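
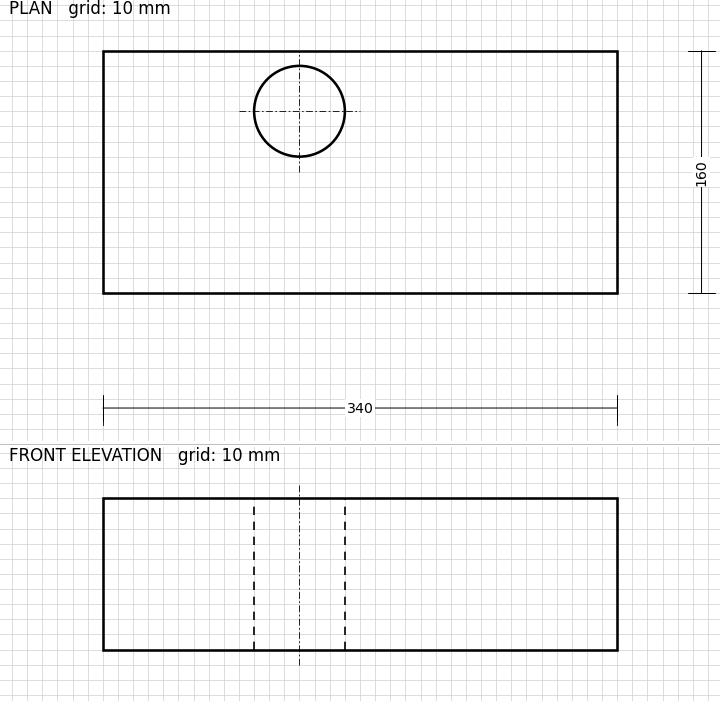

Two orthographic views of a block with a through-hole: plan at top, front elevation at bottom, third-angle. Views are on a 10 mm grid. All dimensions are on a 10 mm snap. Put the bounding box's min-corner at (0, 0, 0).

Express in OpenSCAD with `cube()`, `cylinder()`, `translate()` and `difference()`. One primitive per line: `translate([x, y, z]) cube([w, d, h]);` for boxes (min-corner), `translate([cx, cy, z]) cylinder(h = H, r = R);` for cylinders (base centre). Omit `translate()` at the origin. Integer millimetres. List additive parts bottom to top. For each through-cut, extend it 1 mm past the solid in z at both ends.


difference() {
  cube([340, 160, 100]);
  translate([130, 120, -1]) cylinder(h = 102, r = 30);
}


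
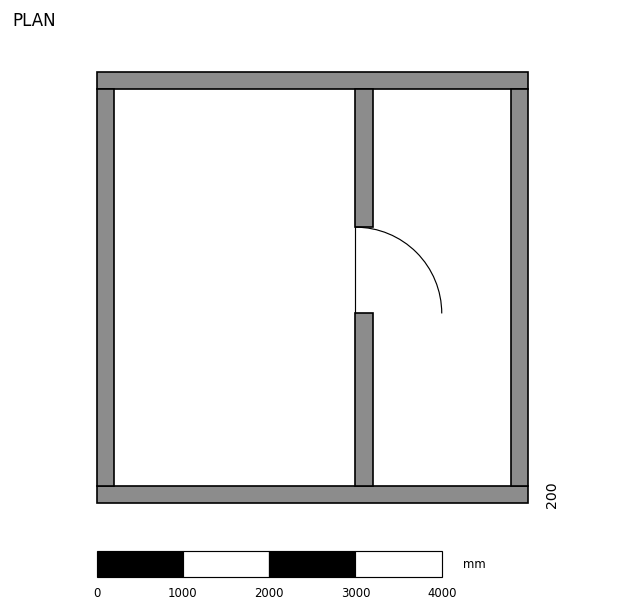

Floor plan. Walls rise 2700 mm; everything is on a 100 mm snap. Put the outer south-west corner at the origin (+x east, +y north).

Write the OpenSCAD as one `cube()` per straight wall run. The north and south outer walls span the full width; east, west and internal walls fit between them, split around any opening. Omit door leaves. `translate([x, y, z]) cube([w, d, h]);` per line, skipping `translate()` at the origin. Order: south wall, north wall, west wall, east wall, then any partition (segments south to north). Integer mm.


cube([5000, 200, 2700]);
translate([0, 4800, 0]) cube([5000, 200, 2700]);
translate([0, 200, 0]) cube([200, 4600, 2700]);
translate([4800, 200, 0]) cube([200, 4600, 2700]);
translate([3000, 200, 0]) cube([200, 2000, 2700]);
translate([3000, 3200, 0]) cube([200, 1600, 2700]);


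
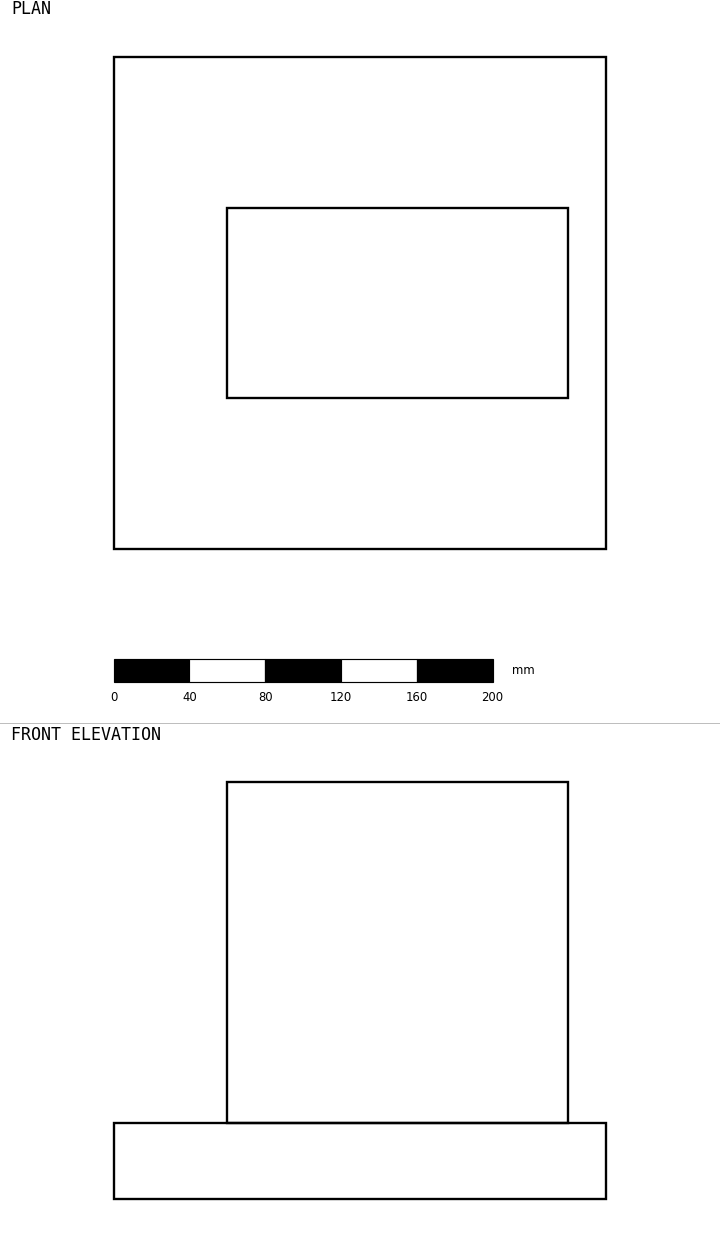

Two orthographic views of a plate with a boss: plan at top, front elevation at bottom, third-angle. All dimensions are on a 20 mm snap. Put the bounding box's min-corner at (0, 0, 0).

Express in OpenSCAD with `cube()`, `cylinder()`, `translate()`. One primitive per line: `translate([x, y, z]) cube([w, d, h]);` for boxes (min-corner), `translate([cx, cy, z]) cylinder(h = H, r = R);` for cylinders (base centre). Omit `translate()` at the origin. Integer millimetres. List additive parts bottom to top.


cube([260, 260, 40]);
translate([60, 80, 40]) cube([180, 100, 180]);


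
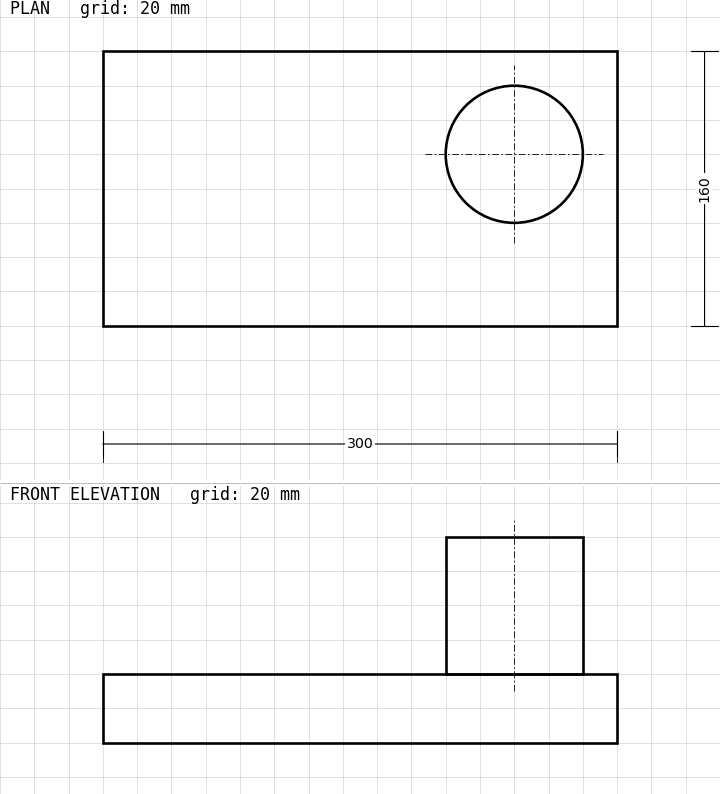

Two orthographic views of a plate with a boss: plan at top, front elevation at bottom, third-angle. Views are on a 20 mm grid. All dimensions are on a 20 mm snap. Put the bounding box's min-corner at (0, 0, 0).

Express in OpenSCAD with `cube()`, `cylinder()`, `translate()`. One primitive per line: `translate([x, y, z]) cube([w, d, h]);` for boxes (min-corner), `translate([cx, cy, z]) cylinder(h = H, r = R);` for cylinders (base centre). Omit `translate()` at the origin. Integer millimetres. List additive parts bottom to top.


cube([300, 160, 40]);
translate([240, 100, 40]) cylinder(h = 80, r = 40);


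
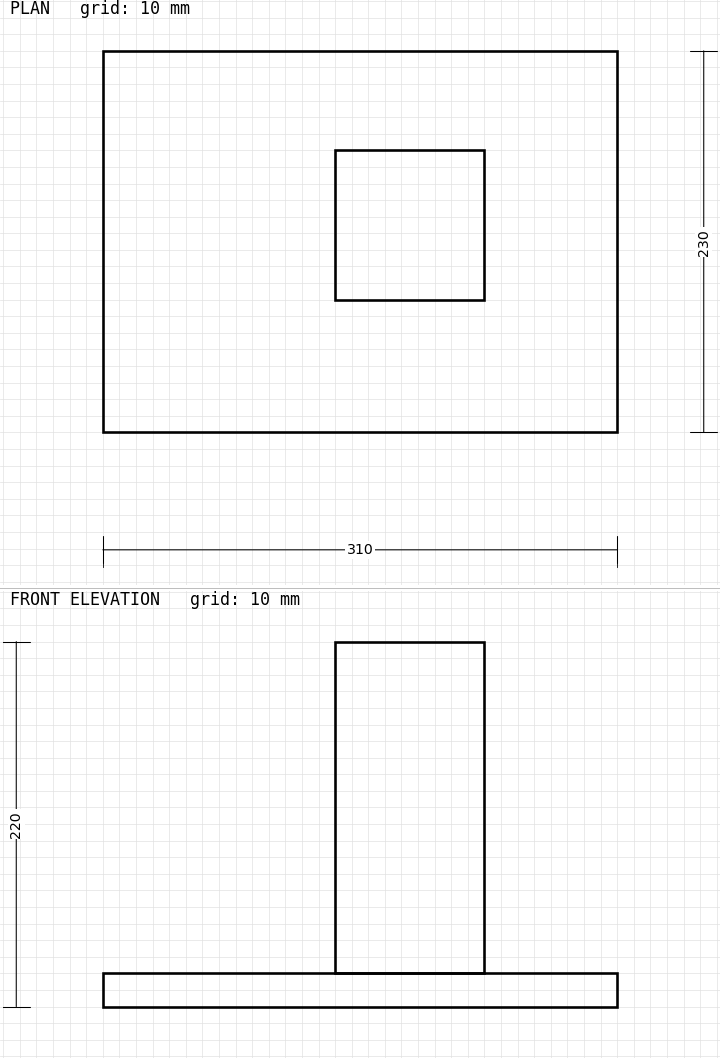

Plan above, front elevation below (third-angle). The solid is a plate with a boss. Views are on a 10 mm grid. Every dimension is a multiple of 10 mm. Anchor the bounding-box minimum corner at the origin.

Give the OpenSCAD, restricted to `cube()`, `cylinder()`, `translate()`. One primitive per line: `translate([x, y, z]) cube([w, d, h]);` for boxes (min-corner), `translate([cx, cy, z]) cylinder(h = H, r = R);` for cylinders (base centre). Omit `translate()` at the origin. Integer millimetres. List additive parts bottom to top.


cube([310, 230, 20]);
translate([140, 80, 20]) cube([90, 90, 200]);


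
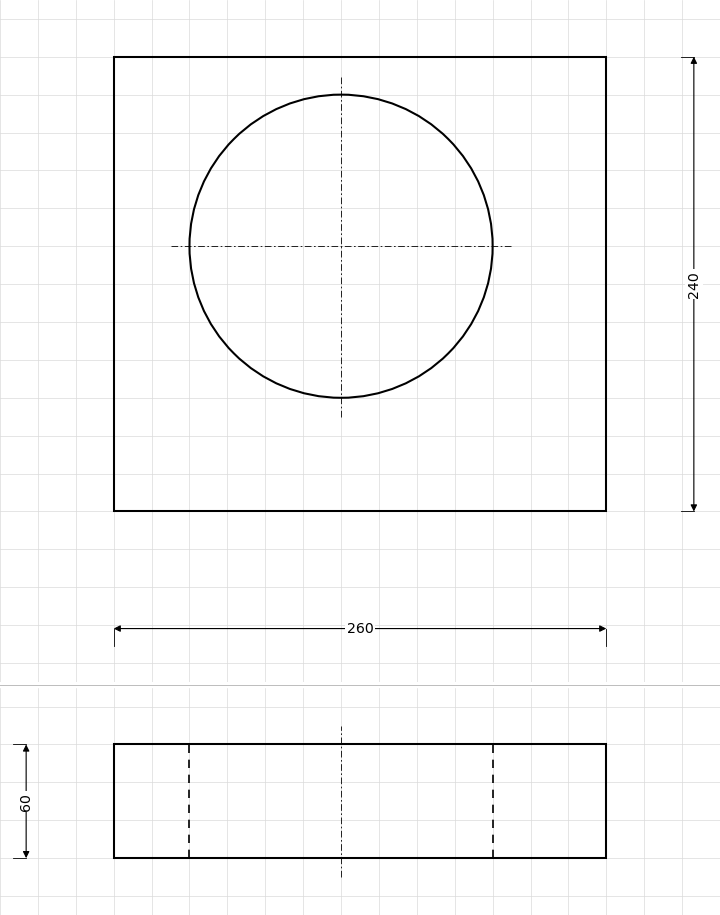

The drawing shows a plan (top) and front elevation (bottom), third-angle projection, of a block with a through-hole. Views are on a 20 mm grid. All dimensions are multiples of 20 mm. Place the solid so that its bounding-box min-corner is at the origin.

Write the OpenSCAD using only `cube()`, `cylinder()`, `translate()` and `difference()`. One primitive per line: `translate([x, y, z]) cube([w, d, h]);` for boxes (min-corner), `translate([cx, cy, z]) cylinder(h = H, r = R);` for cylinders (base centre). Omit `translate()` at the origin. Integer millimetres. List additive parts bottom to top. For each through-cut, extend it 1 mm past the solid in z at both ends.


difference() {
  cube([260, 240, 60]);
  translate([120, 140, -1]) cylinder(h = 62, r = 80);
}


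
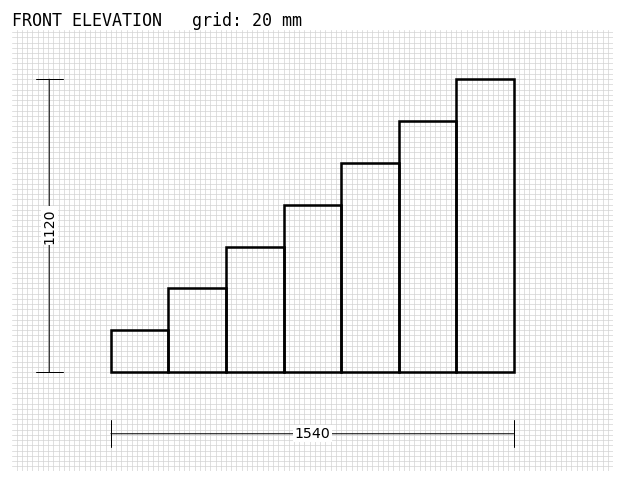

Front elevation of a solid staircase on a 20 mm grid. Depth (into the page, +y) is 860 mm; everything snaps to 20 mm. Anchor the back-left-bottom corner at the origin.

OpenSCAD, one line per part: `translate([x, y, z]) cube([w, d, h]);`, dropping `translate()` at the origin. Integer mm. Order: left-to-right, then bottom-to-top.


cube([220, 860, 160]);
translate([220, 0, 0]) cube([220, 860, 320]);
translate([440, 0, 0]) cube([220, 860, 480]);
translate([660, 0, 0]) cube([220, 860, 640]);
translate([880, 0, 0]) cube([220, 860, 800]);
translate([1100, 0, 0]) cube([220, 860, 960]);
translate([1320, 0, 0]) cube([220, 860, 1120]);


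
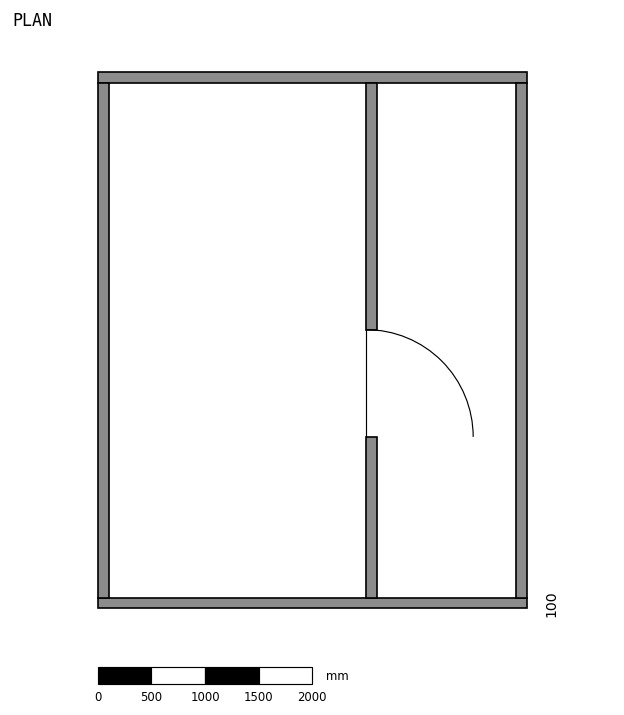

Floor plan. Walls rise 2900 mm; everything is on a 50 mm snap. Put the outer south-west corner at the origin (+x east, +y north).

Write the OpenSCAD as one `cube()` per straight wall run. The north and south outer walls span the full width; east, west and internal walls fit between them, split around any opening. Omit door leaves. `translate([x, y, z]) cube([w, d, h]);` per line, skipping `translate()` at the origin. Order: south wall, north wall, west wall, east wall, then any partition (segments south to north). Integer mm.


cube([4000, 100, 2900]);
translate([0, 4900, 0]) cube([4000, 100, 2900]);
translate([0, 100, 0]) cube([100, 4800, 2900]);
translate([3900, 100, 0]) cube([100, 4800, 2900]);
translate([2500, 100, 0]) cube([100, 1500, 2900]);
translate([2500, 2600, 0]) cube([100, 2300, 2900]);


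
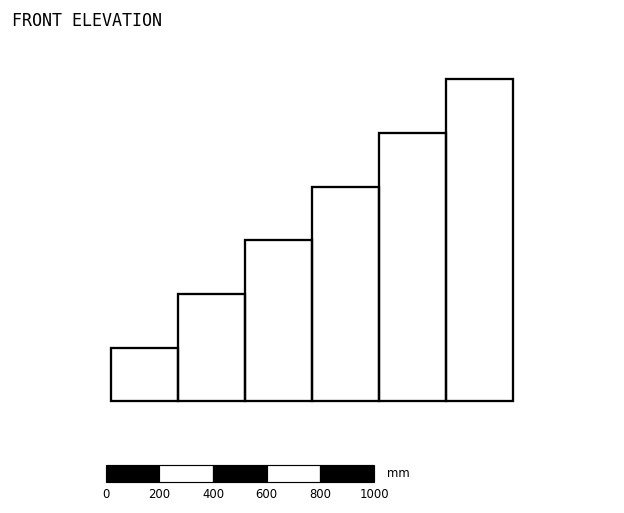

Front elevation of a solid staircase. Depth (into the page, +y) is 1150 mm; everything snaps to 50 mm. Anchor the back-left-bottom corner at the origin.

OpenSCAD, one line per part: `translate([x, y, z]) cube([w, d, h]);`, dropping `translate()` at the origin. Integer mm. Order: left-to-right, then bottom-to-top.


cube([250, 1150, 200]);
translate([250, 0, 0]) cube([250, 1150, 400]);
translate([500, 0, 0]) cube([250, 1150, 600]);
translate([750, 0, 0]) cube([250, 1150, 800]);
translate([1000, 0, 0]) cube([250, 1150, 1000]);
translate([1250, 0, 0]) cube([250, 1150, 1200]);


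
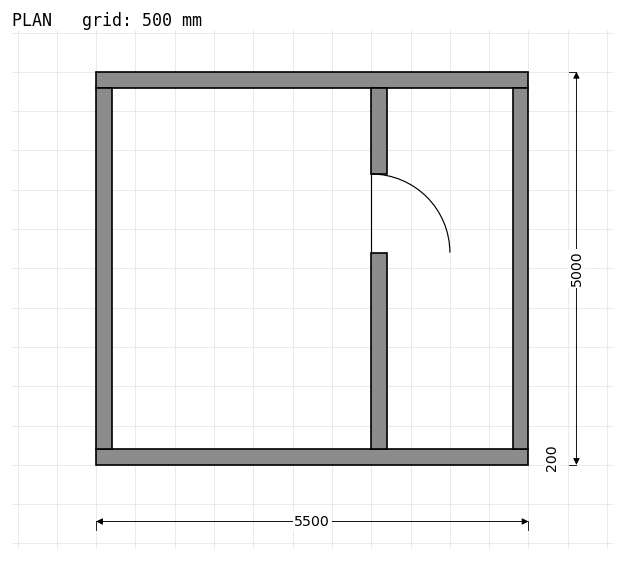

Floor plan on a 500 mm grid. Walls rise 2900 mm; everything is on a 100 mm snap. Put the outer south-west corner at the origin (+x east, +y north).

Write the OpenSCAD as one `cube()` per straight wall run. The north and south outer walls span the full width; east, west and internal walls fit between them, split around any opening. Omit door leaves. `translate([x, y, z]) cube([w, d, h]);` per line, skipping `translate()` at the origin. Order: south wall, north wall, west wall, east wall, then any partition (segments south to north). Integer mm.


cube([5500, 200, 2900]);
translate([0, 4800, 0]) cube([5500, 200, 2900]);
translate([0, 200, 0]) cube([200, 4600, 2900]);
translate([5300, 200, 0]) cube([200, 4600, 2900]);
translate([3500, 200, 0]) cube([200, 2500, 2900]);
translate([3500, 3700, 0]) cube([200, 1100, 2900]);


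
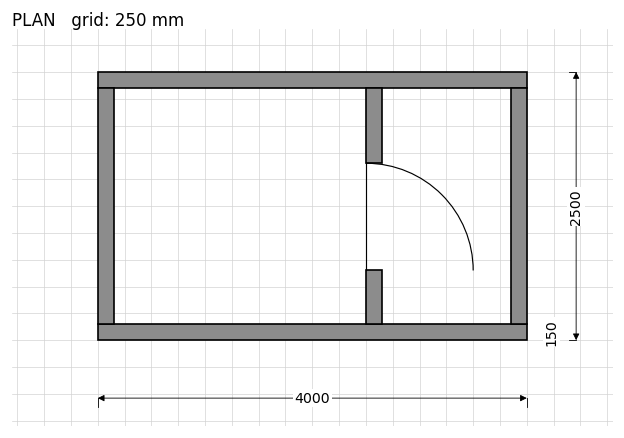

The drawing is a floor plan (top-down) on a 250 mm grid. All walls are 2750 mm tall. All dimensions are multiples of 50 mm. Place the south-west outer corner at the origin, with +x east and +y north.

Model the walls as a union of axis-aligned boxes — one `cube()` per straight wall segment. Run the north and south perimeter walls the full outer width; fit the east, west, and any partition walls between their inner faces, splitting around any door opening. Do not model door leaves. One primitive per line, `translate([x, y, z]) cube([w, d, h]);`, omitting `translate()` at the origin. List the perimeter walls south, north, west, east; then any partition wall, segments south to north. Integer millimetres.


cube([4000, 150, 2750]);
translate([0, 2350, 0]) cube([4000, 150, 2750]);
translate([0, 150, 0]) cube([150, 2200, 2750]);
translate([3850, 150, 0]) cube([150, 2200, 2750]);
translate([2500, 150, 0]) cube([150, 500, 2750]);
translate([2500, 1650, 0]) cube([150, 700, 2750]);


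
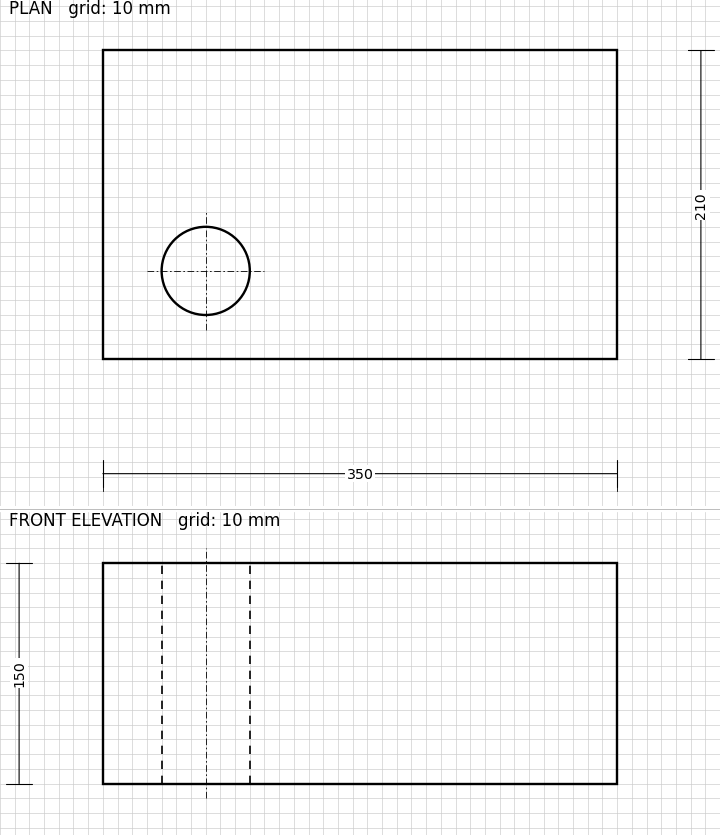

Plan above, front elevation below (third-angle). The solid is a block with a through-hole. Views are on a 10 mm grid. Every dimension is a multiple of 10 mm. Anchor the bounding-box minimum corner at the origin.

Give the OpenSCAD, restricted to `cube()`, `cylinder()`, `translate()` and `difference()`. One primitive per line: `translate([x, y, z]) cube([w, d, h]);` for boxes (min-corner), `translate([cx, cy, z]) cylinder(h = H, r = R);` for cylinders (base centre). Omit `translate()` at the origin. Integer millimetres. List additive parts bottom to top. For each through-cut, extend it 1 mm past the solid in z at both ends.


difference() {
  cube([350, 210, 150]);
  translate([70, 60, -1]) cylinder(h = 152, r = 30);
}


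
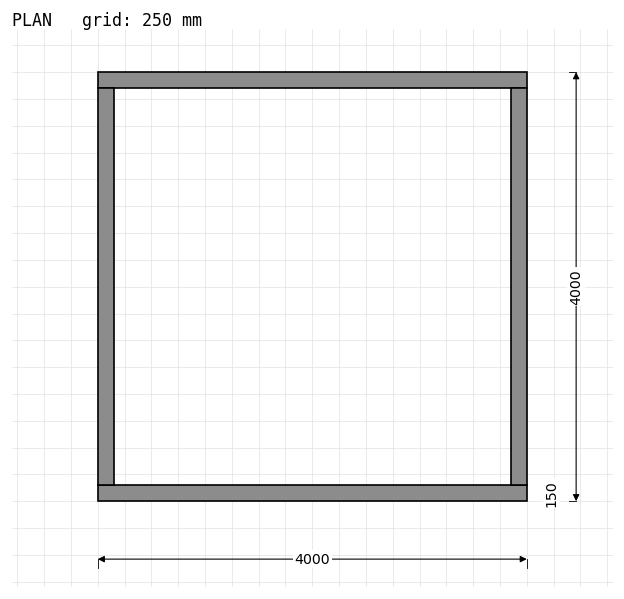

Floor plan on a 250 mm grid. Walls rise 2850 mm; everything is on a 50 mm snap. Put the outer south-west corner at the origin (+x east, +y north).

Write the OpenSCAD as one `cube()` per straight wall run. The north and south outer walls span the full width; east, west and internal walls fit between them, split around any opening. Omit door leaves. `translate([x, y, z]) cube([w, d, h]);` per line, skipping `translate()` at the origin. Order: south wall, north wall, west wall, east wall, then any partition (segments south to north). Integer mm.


cube([4000, 150, 2850]);
translate([0, 3850, 0]) cube([4000, 150, 2850]);
translate([0, 150, 0]) cube([150, 3700, 2850]);
translate([3850, 150, 0]) cube([150, 3700, 2850]);


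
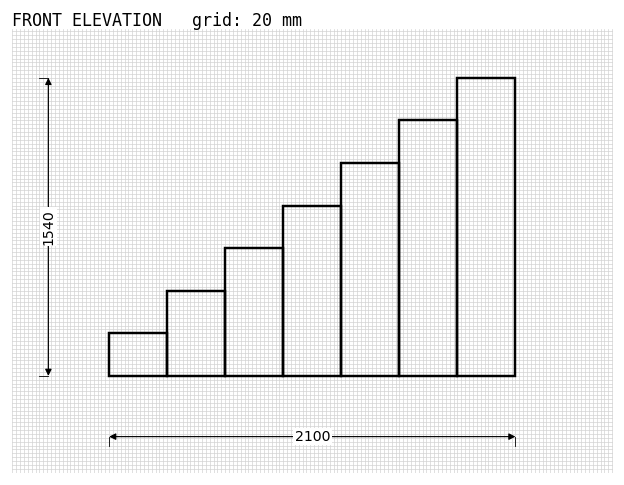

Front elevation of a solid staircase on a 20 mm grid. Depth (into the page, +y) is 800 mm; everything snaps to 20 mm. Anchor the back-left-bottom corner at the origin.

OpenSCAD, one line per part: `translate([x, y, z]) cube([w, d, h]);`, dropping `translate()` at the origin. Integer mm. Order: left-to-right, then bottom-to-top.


cube([300, 800, 220]);
translate([300, 0, 0]) cube([300, 800, 440]);
translate([600, 0, 0]) cube([300, 800, 660]);
translate([900, 0, 0]) cube([300, 800, 880]);
translate([1200, 0, 0]) cube([300, 800, 1100]);
translate([1500, 0, 0]) cube([300, 800, 1320]);
translate([1800, 0, 0]) cube([300, 800, 1540]);


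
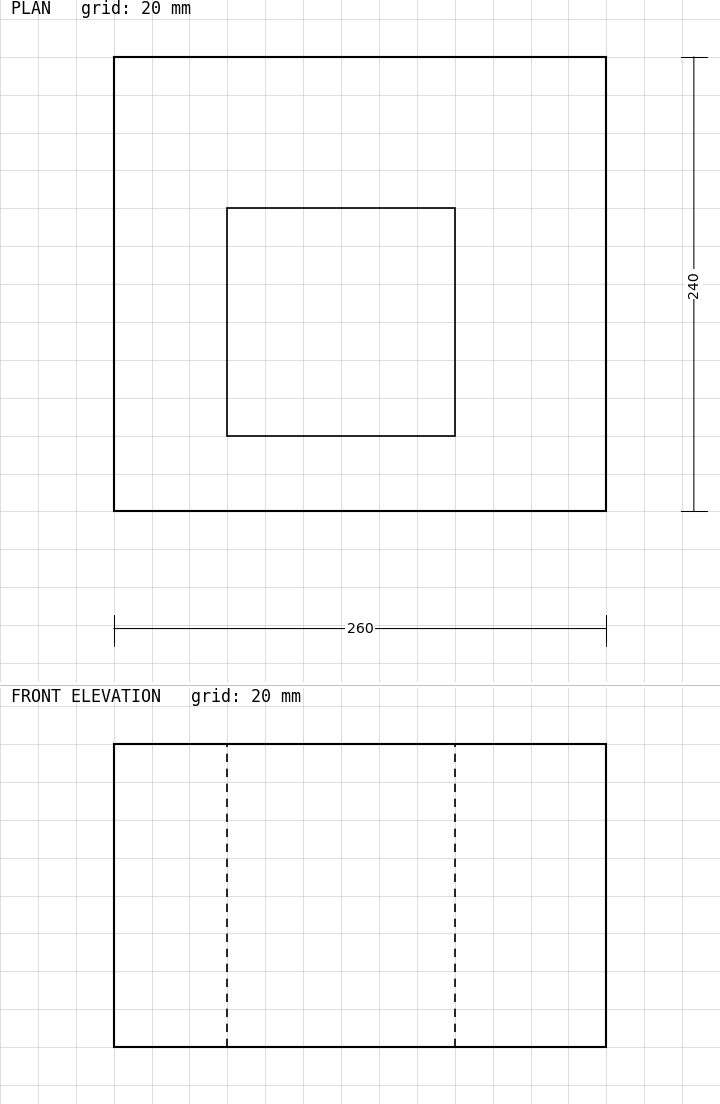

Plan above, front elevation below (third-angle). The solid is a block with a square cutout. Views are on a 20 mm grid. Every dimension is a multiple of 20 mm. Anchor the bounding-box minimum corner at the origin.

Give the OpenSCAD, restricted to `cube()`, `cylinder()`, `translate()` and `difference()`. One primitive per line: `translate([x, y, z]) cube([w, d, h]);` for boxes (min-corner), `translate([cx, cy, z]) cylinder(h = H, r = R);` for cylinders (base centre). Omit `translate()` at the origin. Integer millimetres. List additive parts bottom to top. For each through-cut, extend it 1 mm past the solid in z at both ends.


difference() {
  cube([260, 240, 160]);
  translate([60, 40, -1]) cube([120, 120, 162]);
}


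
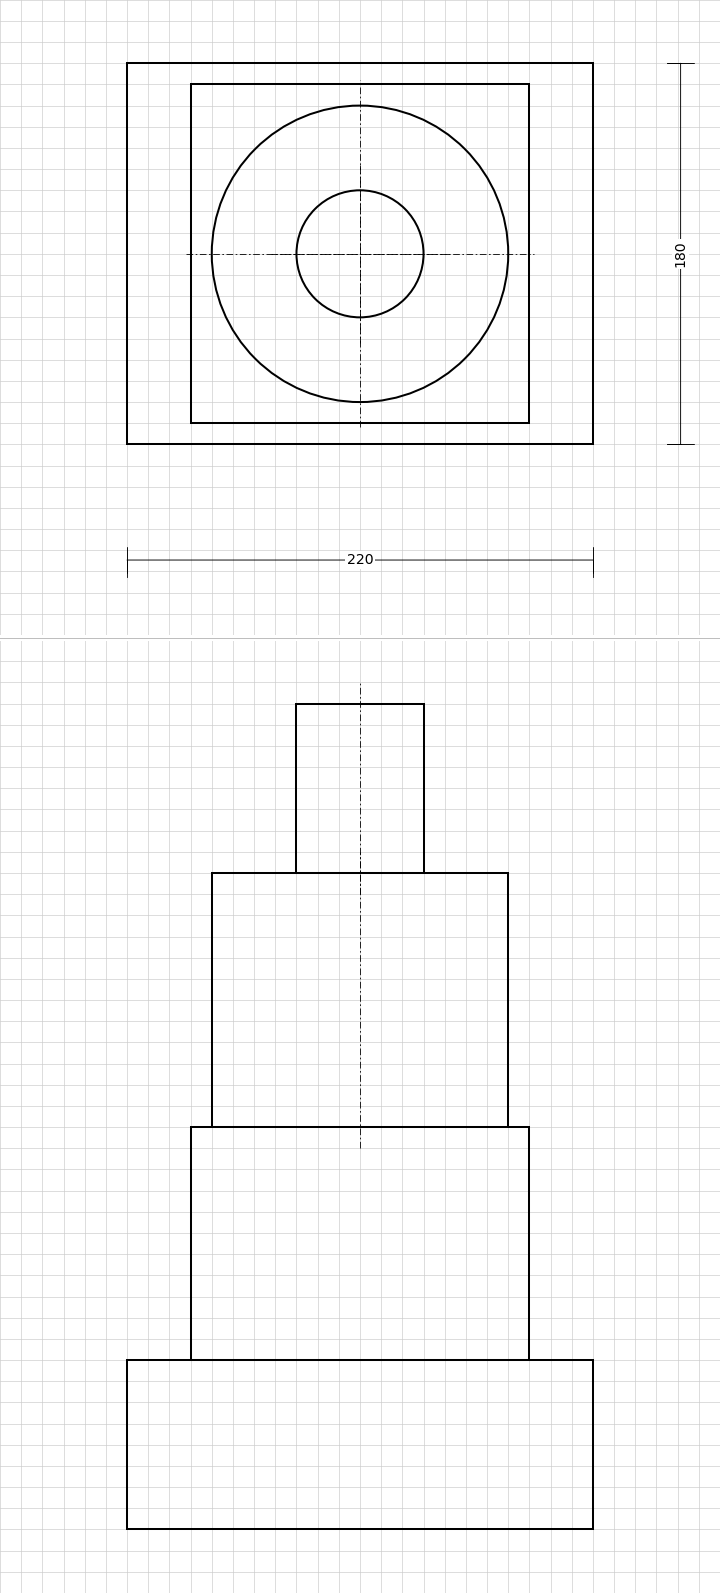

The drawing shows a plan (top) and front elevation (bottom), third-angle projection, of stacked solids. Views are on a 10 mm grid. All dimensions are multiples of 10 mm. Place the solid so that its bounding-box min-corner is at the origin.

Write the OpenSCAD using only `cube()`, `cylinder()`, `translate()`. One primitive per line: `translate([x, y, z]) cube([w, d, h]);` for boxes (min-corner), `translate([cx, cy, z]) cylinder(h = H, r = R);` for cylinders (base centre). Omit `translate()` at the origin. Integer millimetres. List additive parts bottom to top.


cube([220, 180, 80]);
translate([30, 10, 80]) cube([160, 160, 110]);
translate([110, 90, 190]) cylinder(h = 120, r = 70);
translate([110, 90, 310]) cylinder(h = 80, r = 30);


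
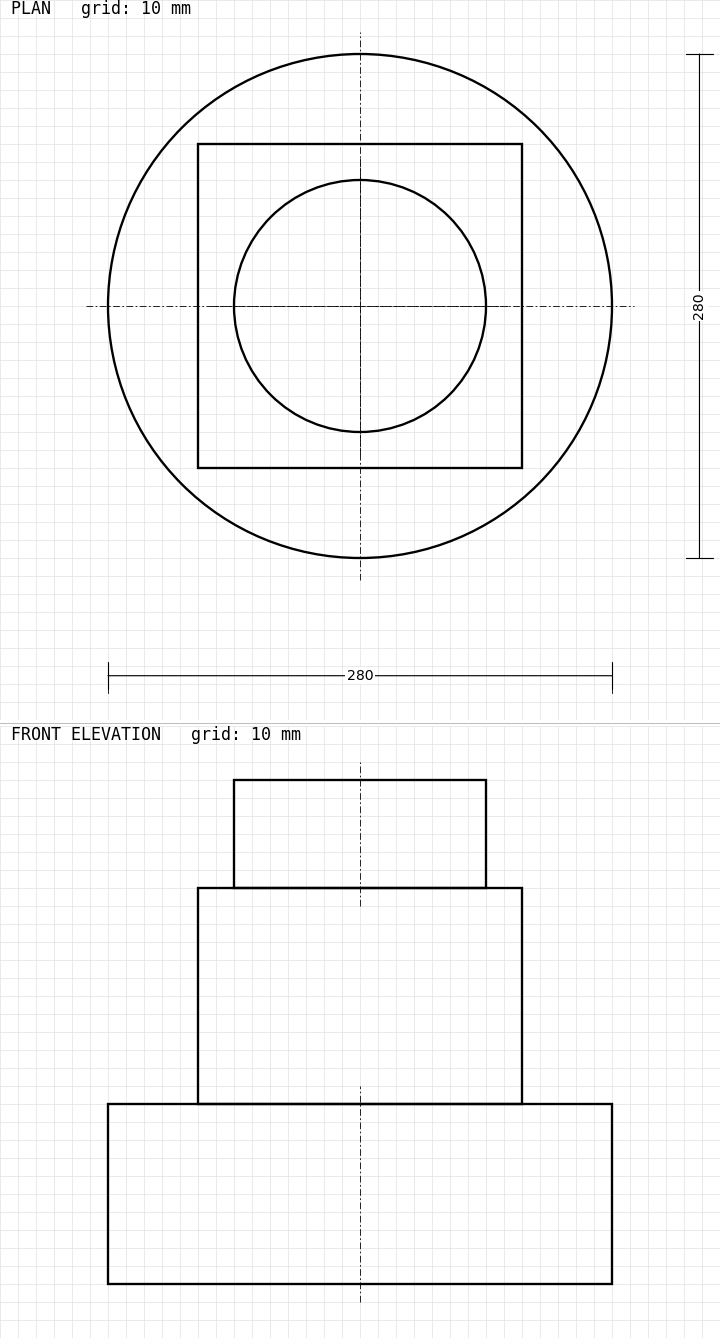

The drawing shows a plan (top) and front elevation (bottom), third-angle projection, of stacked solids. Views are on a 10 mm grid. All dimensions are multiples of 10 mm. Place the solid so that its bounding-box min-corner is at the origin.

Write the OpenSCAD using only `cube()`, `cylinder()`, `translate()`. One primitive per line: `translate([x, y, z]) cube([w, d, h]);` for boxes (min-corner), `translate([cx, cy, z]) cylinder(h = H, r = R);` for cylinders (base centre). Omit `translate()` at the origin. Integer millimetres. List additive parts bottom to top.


translate([140, 140, 0]) cylinder(h = 100, r = 140);
translate([50, 50, 100]) cube([180, 180, 120]);
translate([140, 140, 220]) cylinder(h = 60, r = 70);


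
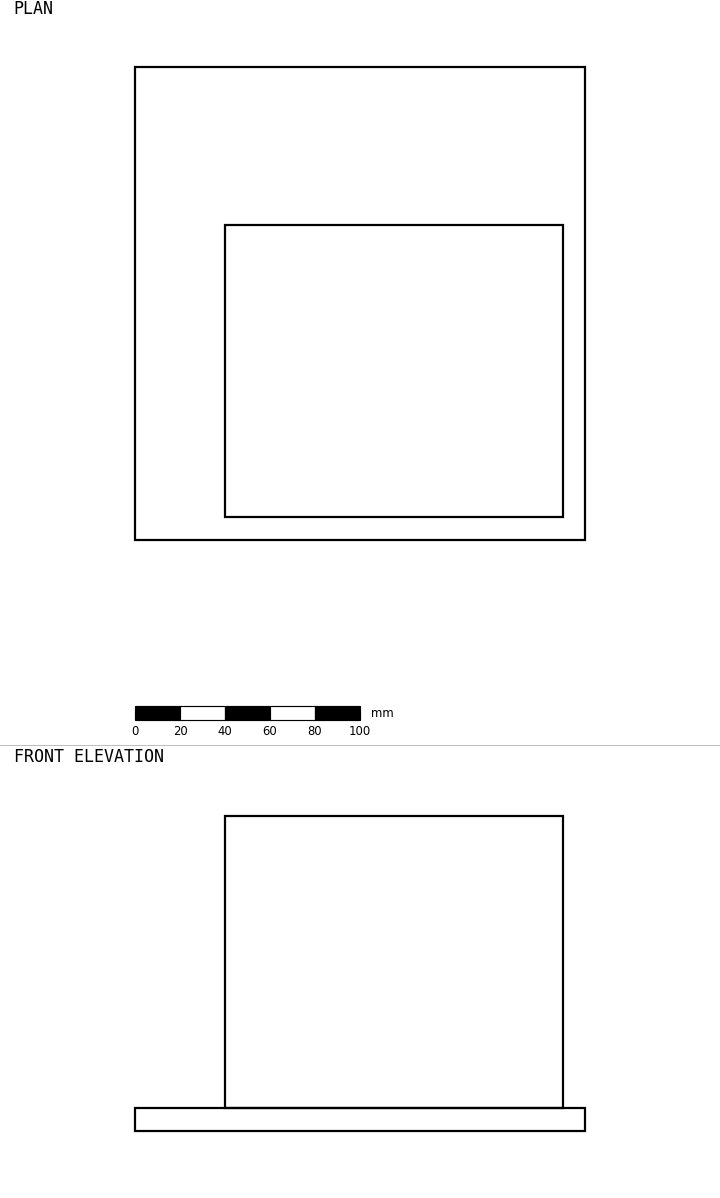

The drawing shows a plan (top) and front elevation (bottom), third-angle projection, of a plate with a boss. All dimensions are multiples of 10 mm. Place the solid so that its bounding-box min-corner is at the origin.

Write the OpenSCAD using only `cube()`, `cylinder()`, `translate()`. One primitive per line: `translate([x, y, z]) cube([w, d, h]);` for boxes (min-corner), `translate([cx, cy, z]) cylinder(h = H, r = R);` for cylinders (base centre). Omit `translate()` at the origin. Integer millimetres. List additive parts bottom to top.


cube([200, 210, 10]);
translate([40, 10, 10]) cube([150, 130, 130]);


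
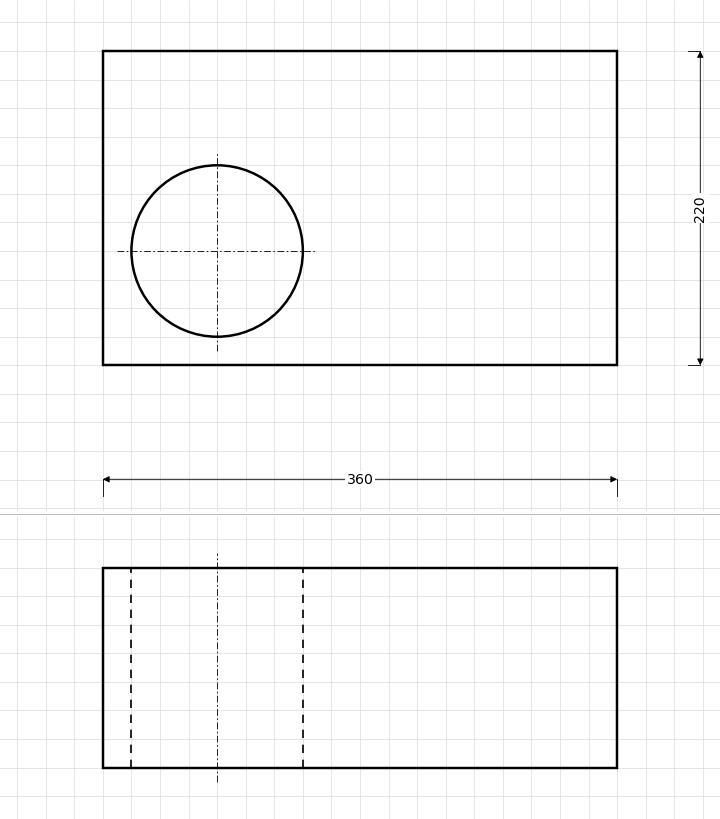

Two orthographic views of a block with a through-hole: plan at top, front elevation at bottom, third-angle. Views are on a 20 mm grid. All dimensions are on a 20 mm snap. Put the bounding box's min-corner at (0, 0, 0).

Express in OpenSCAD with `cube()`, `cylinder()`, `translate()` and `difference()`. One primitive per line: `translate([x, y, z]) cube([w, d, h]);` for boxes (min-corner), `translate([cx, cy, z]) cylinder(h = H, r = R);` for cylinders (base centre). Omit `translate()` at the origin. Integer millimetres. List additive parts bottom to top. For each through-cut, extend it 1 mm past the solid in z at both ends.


difference() {
  cube([360, 220, 140]);
  translate([80, 80, -1]) cylinder(h = 142, r = 60);
}


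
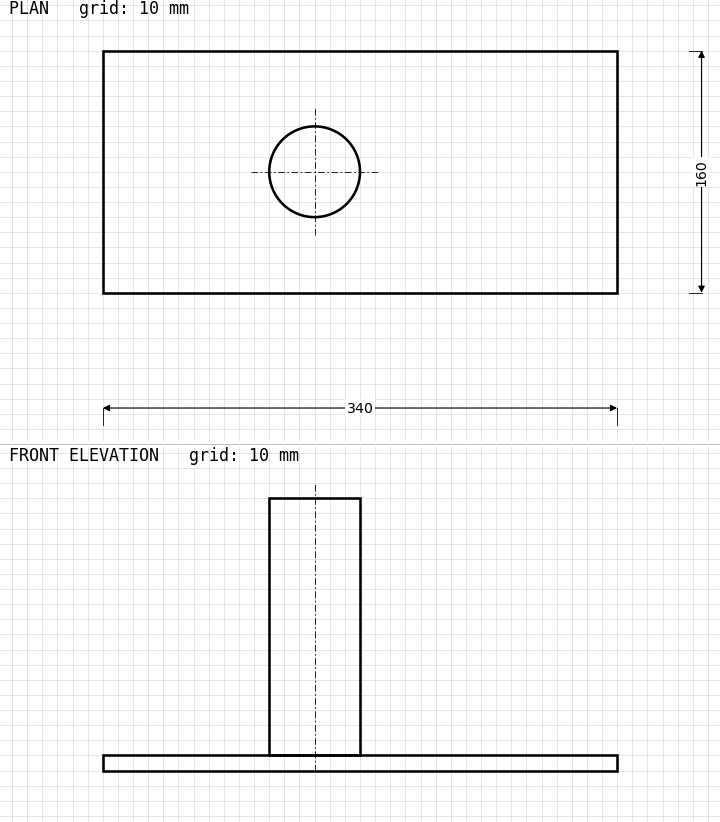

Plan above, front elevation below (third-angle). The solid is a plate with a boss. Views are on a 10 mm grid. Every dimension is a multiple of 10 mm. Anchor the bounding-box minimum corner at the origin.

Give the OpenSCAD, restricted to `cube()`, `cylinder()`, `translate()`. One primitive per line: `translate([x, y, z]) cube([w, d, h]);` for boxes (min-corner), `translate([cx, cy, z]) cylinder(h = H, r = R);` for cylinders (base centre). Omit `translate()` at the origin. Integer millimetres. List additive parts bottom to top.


cube([340, 160, 10]);
translate([140, 80, 10]) cylinder(h = 170, r = 30);


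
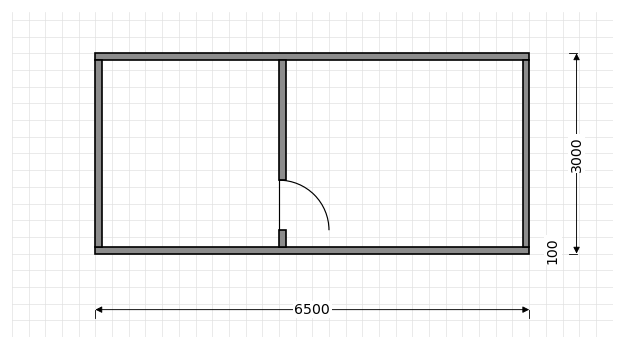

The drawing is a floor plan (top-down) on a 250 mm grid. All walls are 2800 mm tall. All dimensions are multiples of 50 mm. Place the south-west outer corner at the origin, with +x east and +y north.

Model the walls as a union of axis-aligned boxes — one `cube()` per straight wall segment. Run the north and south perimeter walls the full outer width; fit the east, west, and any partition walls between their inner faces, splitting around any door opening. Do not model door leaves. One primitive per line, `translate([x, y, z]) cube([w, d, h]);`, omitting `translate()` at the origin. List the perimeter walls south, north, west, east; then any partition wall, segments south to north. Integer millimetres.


cube([6500, 100, 2800]);
translate([0, 2900, 0]) cube([6500, 100, 2800]);
translate([0, 100, 0]) cube([100, 2800, 2800]);
translate([6400, 100, 0]) cube([100, 2800, 2800]);
translate([2750, 100, 0]) cube([100, 250, 2800]);
translate([2750, 1100, 0]) cube([100, 1800, 2800]);


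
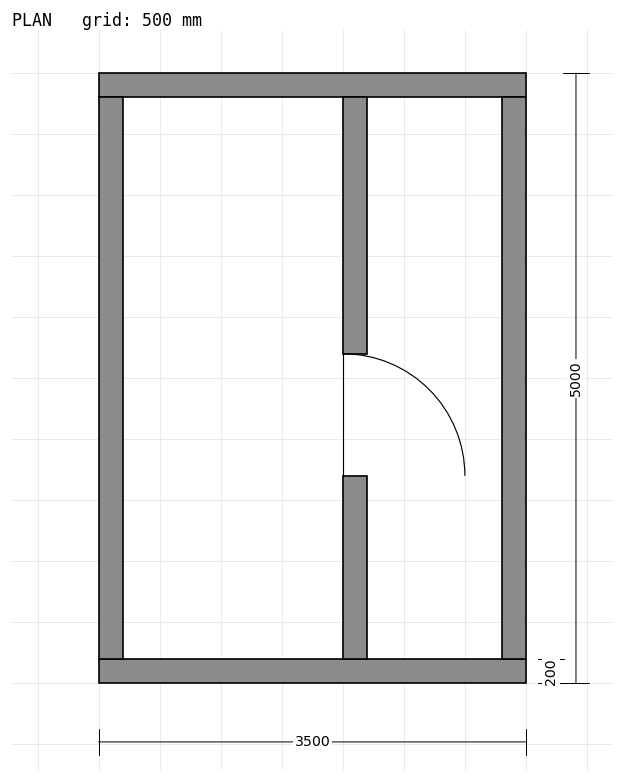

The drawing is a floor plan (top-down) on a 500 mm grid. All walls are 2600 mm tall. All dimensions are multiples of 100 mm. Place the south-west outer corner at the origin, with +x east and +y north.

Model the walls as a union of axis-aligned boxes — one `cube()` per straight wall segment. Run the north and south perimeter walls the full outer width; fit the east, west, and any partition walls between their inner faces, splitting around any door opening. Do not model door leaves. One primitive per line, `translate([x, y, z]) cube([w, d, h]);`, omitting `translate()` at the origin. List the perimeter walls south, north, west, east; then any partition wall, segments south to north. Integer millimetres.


cube([3500, 200, 2600]);
translate([0, 4800, 0]) cube([3500, 200, 2600]);
translate([0, 200, 0]) cube([200, 4600, 2600]);
translate([3300, 200, 0]) cube([200, 4600, 2600]);
translate([2000, 200, 0]) cube([200, 1500, 2600]);
translate([2000, 2700, 0]) cube([200, 2100, 2600]);


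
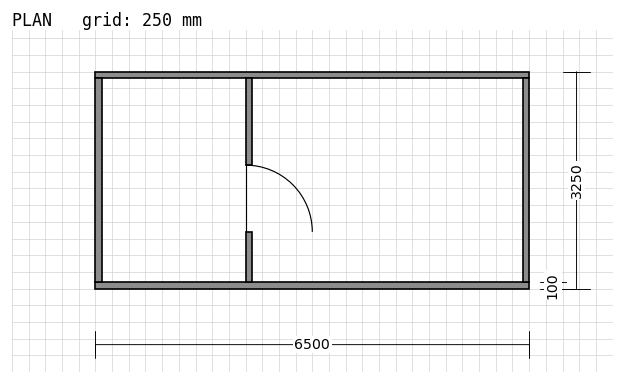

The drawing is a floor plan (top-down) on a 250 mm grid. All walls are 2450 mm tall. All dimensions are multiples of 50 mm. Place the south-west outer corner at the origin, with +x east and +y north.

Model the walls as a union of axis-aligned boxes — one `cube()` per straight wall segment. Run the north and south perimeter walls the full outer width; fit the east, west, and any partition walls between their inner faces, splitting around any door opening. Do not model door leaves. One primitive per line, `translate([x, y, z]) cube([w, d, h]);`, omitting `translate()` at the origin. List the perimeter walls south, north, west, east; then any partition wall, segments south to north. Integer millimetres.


cube([6500, 100, 2450]);
translate([0, 3150, 0]) cube([6500, 100, 2450]);
translate([0, 100, 0]) cube([100, 3050, 2450]);
translate([6400, 100, 0]) cube([100, 3050, 2450]);
translate([2250, 100, 0]) cube([100, 750, 2450]);
translate([2250, 1850, 0]) cube([100, 1300, 2450]);


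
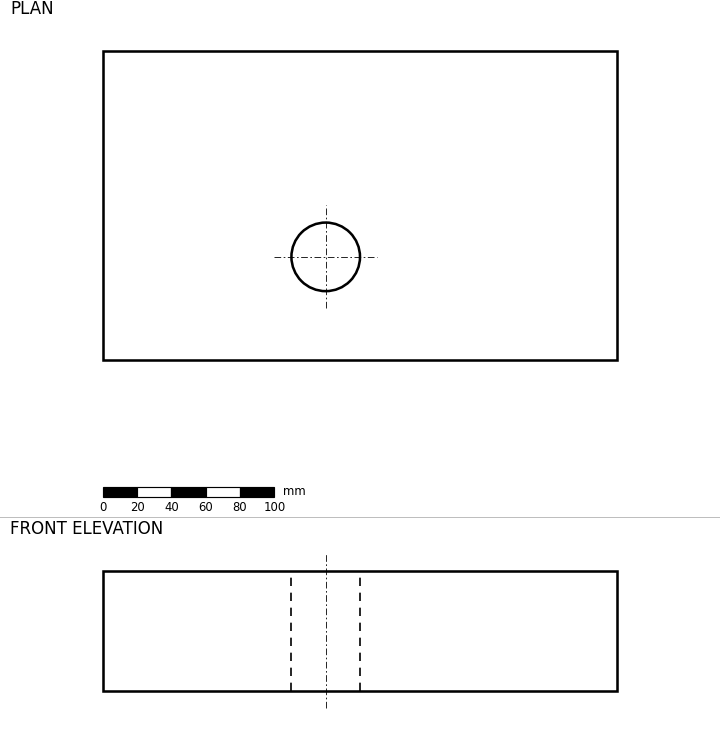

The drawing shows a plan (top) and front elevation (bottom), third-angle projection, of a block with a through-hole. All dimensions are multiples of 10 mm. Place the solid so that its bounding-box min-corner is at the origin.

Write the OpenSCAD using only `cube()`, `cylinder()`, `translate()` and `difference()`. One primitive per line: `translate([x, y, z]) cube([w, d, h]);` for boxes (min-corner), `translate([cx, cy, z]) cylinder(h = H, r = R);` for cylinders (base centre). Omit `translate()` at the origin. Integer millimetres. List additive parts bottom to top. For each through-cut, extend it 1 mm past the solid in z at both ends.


difference() {
  cube([300, 180, 70]);
  translate([130, 60, -1]) cylinder(h = 72, r = 20);
}


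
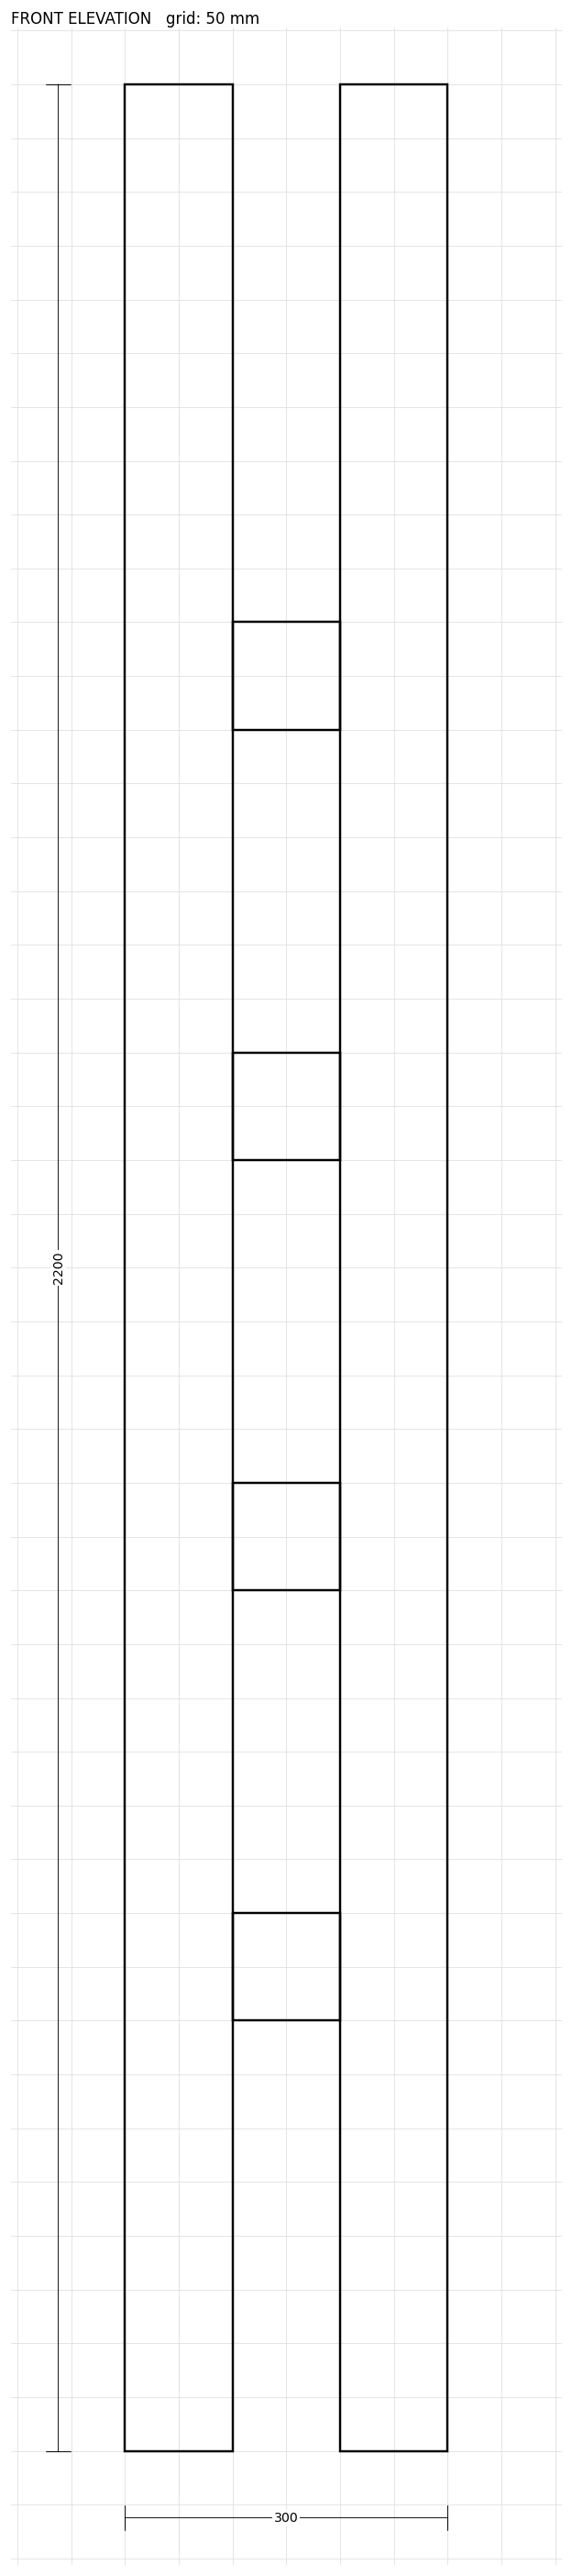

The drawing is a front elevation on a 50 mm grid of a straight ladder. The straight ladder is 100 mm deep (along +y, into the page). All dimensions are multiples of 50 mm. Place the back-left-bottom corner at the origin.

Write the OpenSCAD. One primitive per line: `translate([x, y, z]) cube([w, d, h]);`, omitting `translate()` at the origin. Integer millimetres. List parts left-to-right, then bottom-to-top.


cube([100, 100, 2200]);
translate([100, 0, 400]) cube([100, 100, 100]);
translate([100, 0, 800]) cube([100, 100, 100]);
translate([100, 0, 1200]) cube([100, 100, 100]);
translate([100, 0, 1600]) cube([100, 100, 100]);
translate([200, 0, 0]) cube([100, 100, 2200]);


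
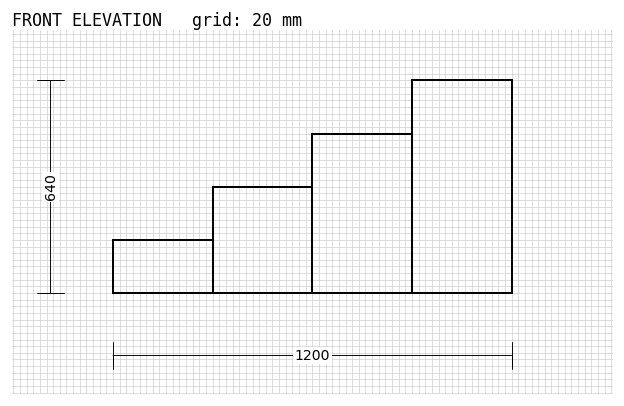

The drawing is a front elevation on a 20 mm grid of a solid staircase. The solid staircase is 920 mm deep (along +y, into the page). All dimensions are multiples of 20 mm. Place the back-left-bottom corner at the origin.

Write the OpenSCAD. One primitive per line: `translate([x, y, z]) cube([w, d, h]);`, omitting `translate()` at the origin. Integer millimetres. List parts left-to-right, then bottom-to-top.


cube([300, 920, 160]);
translate([300, 0, 0]) cube([300, 920, 320]);
translate([600, 0, 0]) cube([300, 920, 480]);
translate([900, 0, 0]) cube([300, 920, 640]);


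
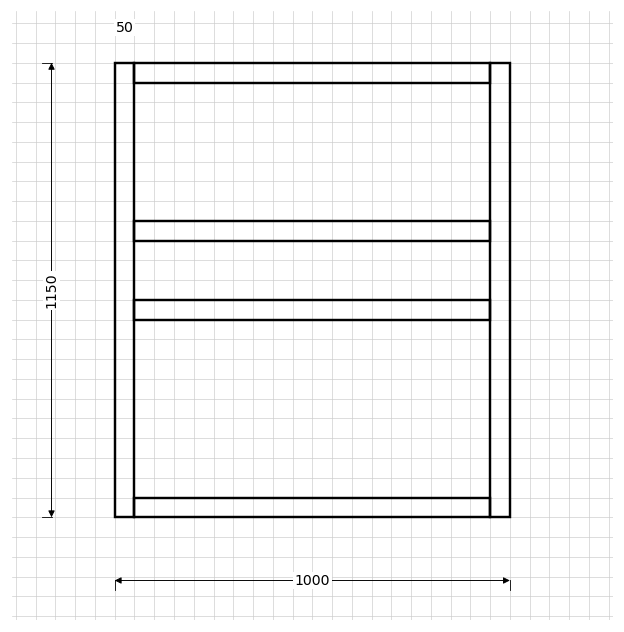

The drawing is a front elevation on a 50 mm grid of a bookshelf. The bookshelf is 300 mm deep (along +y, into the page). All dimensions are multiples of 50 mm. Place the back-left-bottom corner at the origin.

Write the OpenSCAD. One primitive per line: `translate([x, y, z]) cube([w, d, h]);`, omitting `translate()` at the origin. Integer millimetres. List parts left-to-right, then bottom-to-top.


cube([50, 300, 1150]);
translate([50, 0, 0]) cube([900, 300, 50]);
translate([50, 0, 500]) cube([900, 300, 50]);
translate([50, 0, 700]) cube([900, 300, 50]);
translate([50, 0, 1100]) cube([900, 300, 50]);
translate([950, 0, 0]) cube([50, 300, 1150]);


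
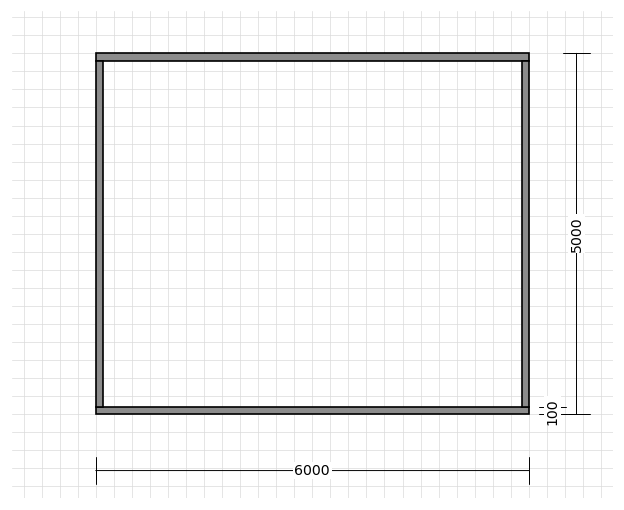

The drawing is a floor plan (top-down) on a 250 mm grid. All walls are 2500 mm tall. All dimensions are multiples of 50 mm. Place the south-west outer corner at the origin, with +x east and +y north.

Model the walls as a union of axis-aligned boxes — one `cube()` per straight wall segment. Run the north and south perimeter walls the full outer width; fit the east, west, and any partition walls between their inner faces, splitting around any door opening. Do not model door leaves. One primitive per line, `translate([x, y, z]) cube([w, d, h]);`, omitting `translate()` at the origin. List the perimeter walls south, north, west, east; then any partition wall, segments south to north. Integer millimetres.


cube([6000, 100, 2500]);
translate([0, 4900, 0]) cube([6000, 100, 2500]);
translate([0, 100, 0]) cube([100, 4800, 2500]);
translate([5900, 100, 0]) cube([100, 4800, 2500]);


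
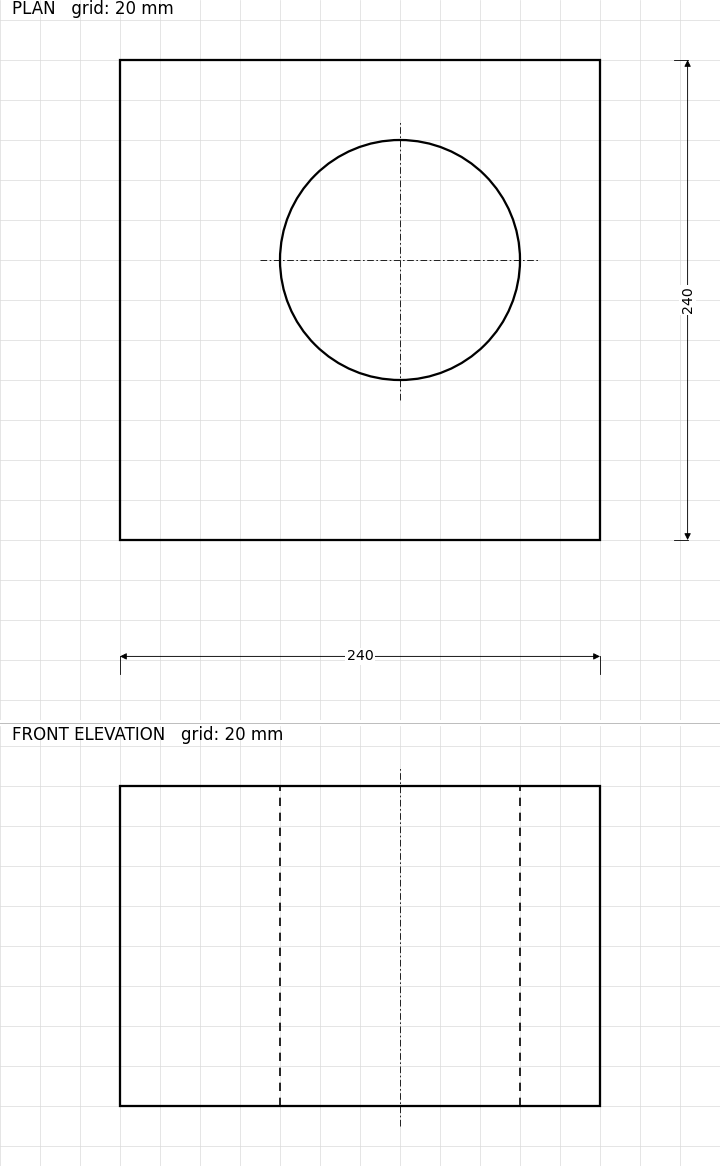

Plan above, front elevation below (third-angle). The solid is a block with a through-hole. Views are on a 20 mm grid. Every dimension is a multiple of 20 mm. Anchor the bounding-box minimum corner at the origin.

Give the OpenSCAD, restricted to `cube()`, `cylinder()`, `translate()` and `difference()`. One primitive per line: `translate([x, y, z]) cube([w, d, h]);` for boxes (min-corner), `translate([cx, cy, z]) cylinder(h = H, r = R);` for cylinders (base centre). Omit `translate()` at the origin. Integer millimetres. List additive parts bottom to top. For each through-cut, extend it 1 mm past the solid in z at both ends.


difference() {
  cube([240, 240, 160]);
  translate([140, 140, -1]) cylinder(h = 162, r = 60);
}


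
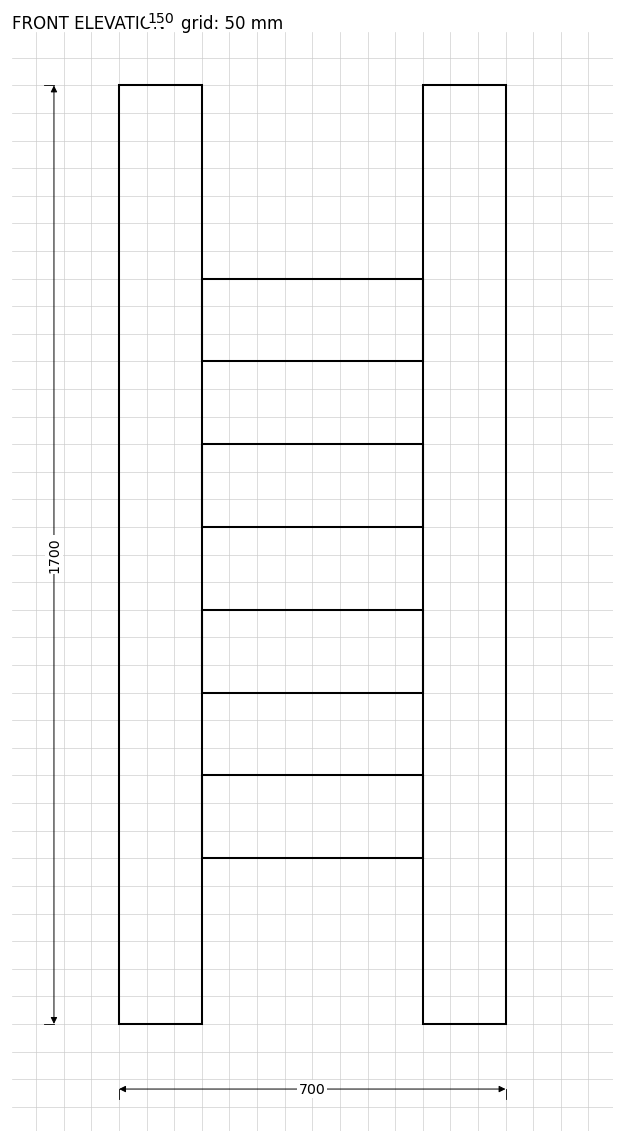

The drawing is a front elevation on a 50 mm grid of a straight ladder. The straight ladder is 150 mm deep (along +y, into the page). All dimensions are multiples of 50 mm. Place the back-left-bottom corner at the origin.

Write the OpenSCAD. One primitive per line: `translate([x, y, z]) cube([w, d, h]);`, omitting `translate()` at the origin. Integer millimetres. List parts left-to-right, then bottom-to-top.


cube([150, 150, 1700]);
translate([150, 0, 300]) cube([400, 150, 150]);
translate([150, 0, 600]) cube([400, 150, 150]);
translate([150, 0, 900]) cube([400, 150, 150]);
translate([150, 0, 1200]) cube([400, 150, 150]);
translate([550, 0, 0]) cube([150, 150, 1700]);


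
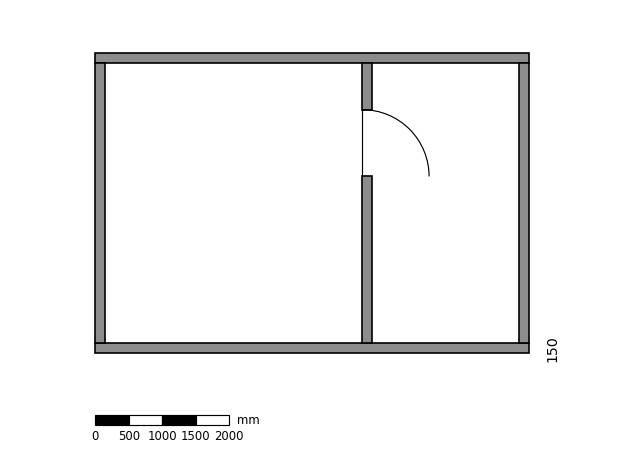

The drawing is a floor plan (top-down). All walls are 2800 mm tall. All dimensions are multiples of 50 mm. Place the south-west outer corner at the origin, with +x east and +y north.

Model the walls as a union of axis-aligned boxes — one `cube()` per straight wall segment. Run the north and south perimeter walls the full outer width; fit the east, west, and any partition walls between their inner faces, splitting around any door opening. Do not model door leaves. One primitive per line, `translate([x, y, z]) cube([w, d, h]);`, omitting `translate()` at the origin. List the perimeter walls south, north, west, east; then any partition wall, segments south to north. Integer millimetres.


cube([6500, 150, 2800]);
translate([0, 4350, 0]) cube([6500, 150, 2800]);
translate([0, 150, 0]) cube([150, 4200, 2800]);
translate([6350, 150, 0]) cube([150, 4200, 2800]);
translate([4000, 150, 0]) cube([150, 2500, 2800]);
translate([4000, 3650, 0]) cube([150, 700, 2800]);


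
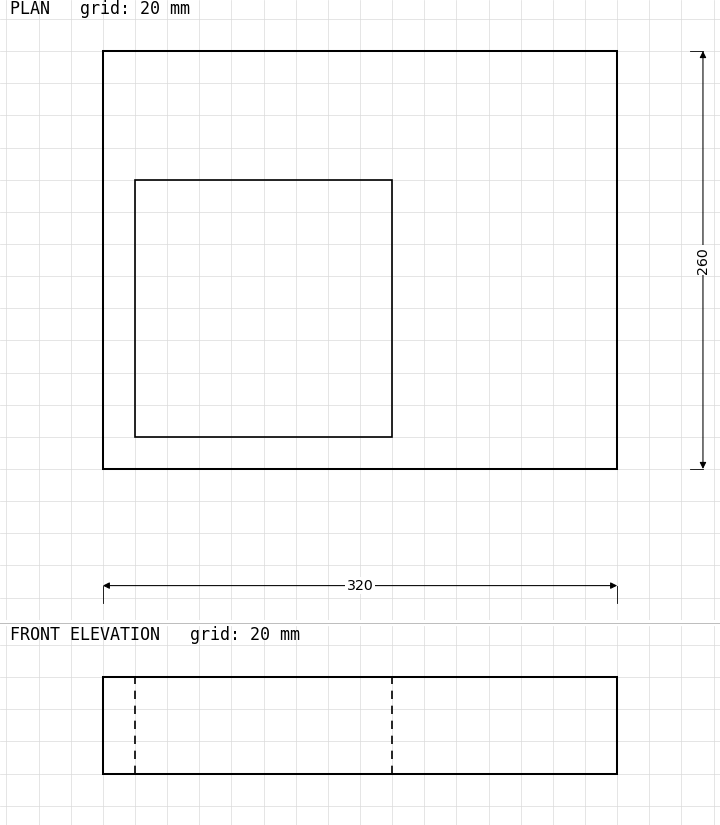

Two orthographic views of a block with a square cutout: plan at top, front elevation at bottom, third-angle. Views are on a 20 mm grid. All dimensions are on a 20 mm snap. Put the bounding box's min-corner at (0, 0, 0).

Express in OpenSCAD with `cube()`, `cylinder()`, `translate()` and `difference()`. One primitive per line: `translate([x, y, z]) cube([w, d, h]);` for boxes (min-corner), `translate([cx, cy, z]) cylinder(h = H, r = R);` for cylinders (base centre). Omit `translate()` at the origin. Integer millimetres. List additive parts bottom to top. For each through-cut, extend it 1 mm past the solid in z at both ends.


difference() {
  cube([320, 260, 60]);
  translate([20, 20, -1]) cube([160, 160, 62]);
}


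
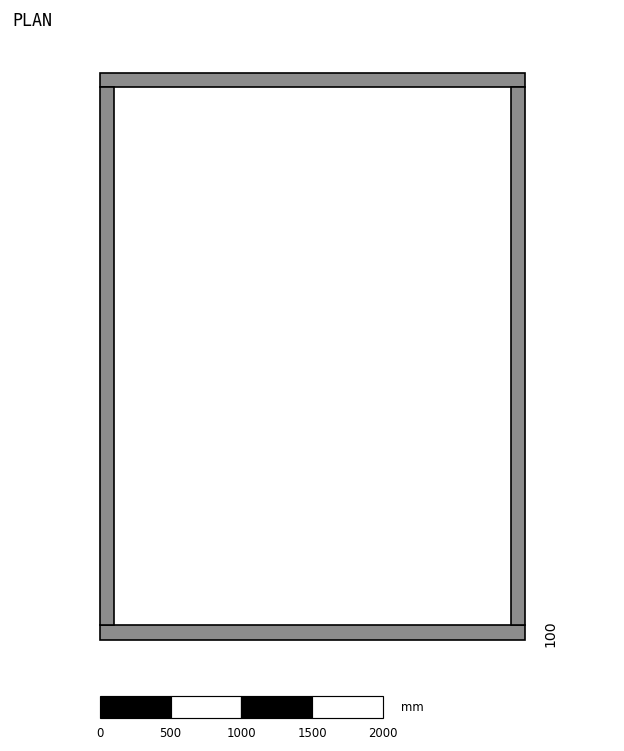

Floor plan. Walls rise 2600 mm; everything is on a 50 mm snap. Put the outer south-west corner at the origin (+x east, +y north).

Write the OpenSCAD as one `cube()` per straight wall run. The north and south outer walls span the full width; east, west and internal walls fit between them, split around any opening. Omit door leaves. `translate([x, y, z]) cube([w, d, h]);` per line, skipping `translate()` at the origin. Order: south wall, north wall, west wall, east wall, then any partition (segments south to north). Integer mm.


cube([3000, 100, 2600]);
translate([0, 3900, 0]) cube([3000, 100, 2600]);
translate([0, 100, 0]) cube([100, 3800, 2600]);
translate([2900, 100, 0]) cube([100, 3800, 2600]);


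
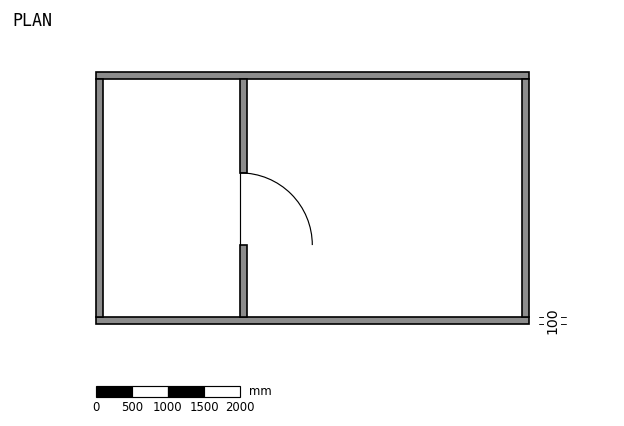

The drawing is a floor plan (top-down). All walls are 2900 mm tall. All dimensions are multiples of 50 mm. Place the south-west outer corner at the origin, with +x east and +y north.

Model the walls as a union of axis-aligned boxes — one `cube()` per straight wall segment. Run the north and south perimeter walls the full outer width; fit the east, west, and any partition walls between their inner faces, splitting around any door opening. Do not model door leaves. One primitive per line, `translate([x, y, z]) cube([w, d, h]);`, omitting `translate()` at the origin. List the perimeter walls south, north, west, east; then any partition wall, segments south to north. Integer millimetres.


cube([6000, 100, 2900]);
translate([0, 3400, 0]) cube([6000, 100, 2900]);
translate([0, 100, 0]) cube([100, 3300, 2900]);
translate([5900, 100, 0]) cube([100, 3300, 2900]);
translate([2000, 100, 0]) cube([100, 1000, 2900]);
translate([2000, 2100, 0]) cube([100, 1300, 2900]);


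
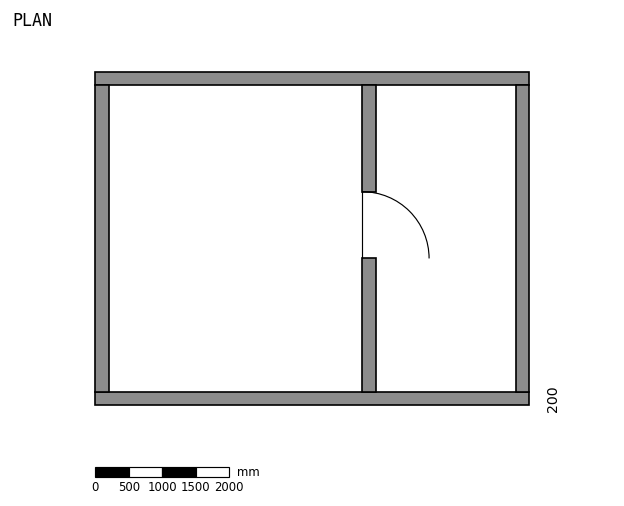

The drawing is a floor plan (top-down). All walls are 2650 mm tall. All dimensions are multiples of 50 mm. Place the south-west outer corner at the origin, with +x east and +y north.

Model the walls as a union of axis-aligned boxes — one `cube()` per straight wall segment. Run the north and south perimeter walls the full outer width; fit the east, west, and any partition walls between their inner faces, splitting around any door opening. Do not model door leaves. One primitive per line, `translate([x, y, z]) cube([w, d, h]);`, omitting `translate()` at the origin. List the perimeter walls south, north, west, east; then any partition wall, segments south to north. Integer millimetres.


cube([6500, 200, 2650]);
translate([0, 4800, 0]) cube([6500, 200, 2650]);
translate([0, 200, 0]) cube([200, 4600, 2650]);
translate([6300, 200, 0]) cube([200, 4600, 2650]);
translate([4000, 200, 0]) cube([200, 2000, 2650]);
translate([4000, 3200, 0]) cube([200, 1600, 2650]);


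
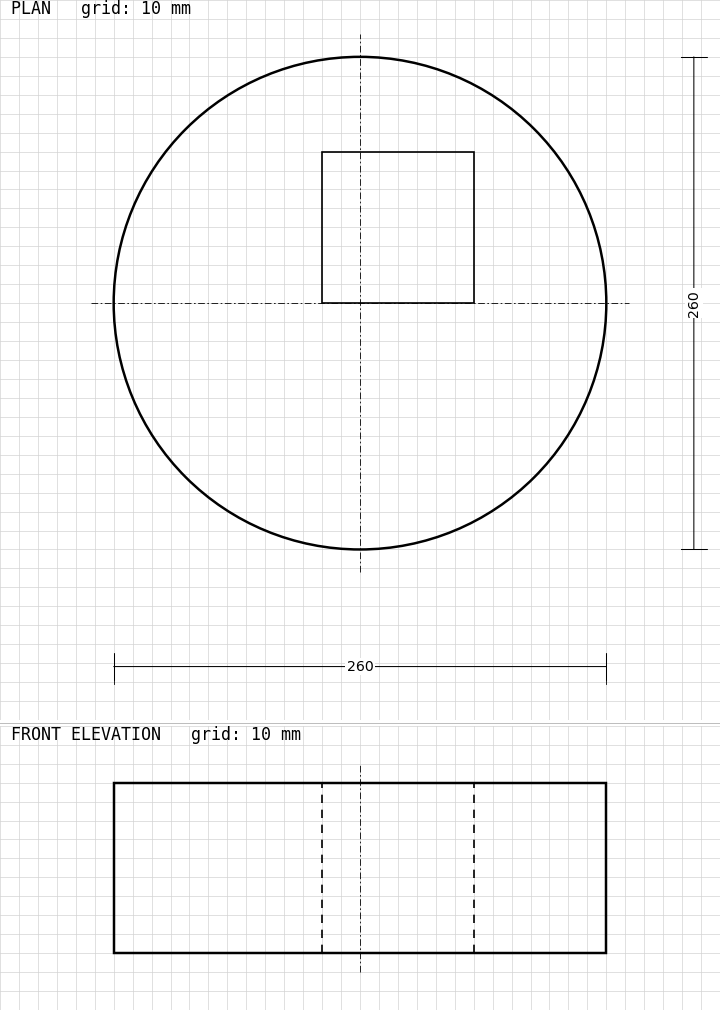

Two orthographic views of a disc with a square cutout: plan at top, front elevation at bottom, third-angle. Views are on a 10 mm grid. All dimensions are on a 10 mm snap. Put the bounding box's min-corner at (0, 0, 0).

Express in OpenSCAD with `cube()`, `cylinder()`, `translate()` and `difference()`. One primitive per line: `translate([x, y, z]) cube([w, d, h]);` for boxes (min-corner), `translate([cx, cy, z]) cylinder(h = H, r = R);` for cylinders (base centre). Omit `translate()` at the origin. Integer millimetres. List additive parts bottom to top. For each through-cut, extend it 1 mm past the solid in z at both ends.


difference() {
  translate([130, 130, 0]) cylinder(h = 90, r = 130);
  translate([110, 130, -1]) cube([80, 80, 92]);
}


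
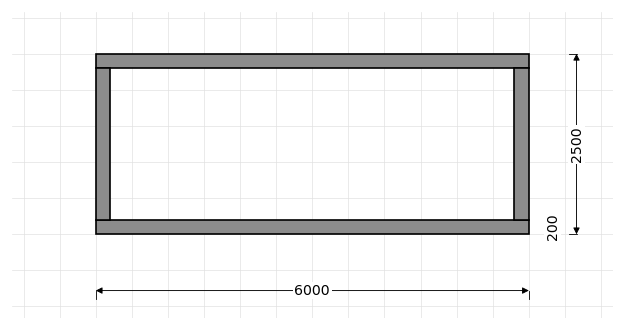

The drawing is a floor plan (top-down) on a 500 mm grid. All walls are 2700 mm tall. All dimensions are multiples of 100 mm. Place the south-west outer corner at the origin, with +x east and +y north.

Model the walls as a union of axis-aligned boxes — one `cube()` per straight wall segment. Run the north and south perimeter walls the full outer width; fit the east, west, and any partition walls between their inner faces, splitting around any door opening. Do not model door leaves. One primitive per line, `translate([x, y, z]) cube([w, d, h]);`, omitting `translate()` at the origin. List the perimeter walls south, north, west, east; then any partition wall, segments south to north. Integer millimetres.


cube([6000, 200, 2700]);
translate([0, 2300, 0]) cube([6000, 200, 2700]);
translate([0, 200, 0]) cube([200, 2100, 2700]);
translate([5800, 200, 0]) cube([200, 2100, 2700]);


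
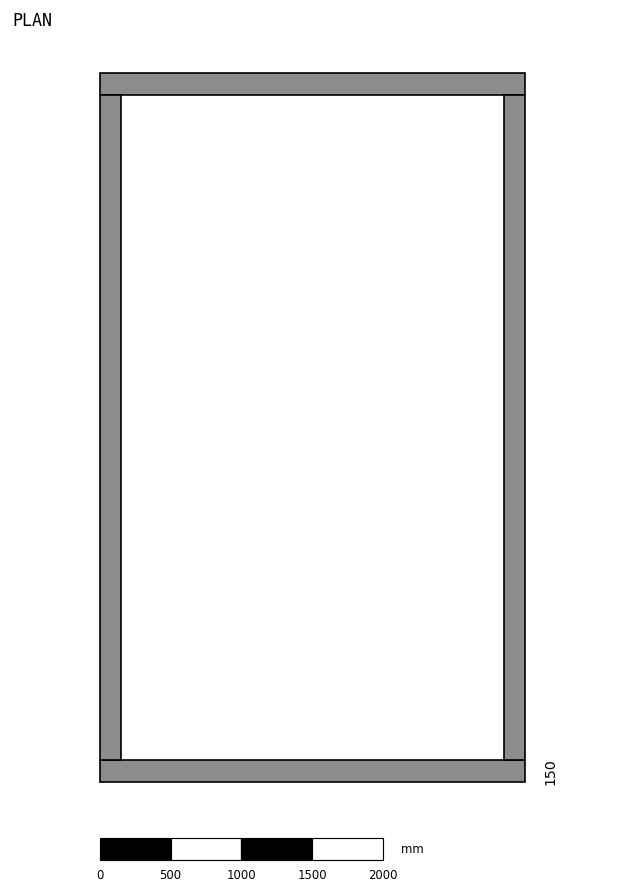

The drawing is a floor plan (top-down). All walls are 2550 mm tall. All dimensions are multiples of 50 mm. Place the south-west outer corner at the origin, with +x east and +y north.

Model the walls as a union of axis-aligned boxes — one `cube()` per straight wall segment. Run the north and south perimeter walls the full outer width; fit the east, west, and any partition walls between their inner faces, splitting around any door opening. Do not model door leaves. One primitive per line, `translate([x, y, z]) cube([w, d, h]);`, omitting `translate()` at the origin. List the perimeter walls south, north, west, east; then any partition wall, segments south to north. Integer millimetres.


cube([3000, 150, 2550]);
translate([0, 4850, 0]) cube([3000, 150, 2550]);
translate([0, 150, 0]) cube([150, 4700, 2550]);
translate([2850, 150, 0]) cube([150, 4700, 2550]);


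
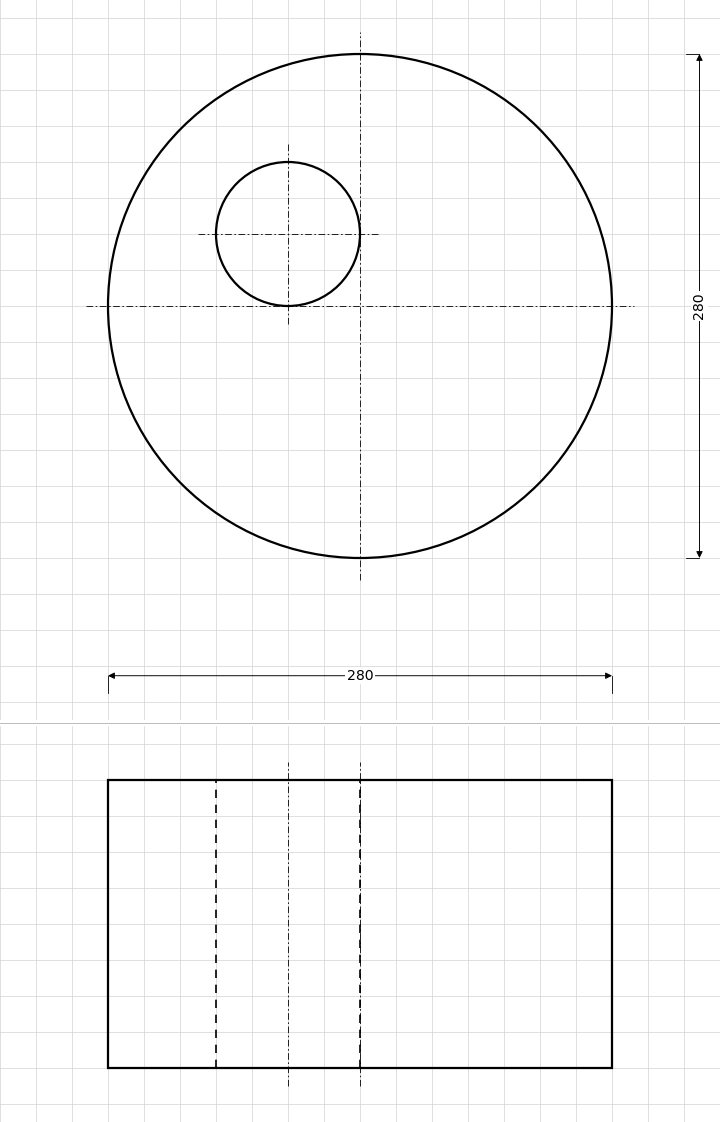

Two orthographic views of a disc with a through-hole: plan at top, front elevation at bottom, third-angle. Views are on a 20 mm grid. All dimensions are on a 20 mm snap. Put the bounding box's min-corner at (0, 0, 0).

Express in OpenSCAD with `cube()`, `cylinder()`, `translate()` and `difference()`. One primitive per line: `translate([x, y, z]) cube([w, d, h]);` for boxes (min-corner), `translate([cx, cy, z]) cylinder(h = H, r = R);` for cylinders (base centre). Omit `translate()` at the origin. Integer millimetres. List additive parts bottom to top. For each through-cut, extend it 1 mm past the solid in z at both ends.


difference() {
  translate([140, 140, 0]) cylinder(h = 160, r = 140);
  translate([100, 180, -1]) cylinder(h = 162, r = 40);
}
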